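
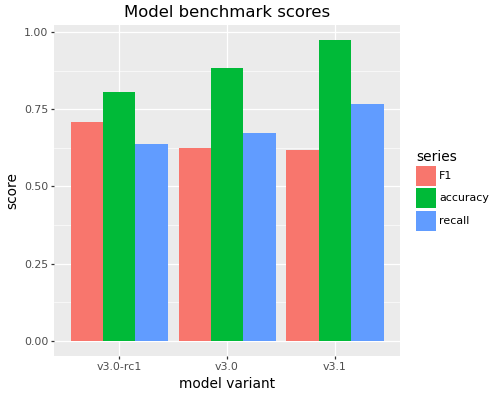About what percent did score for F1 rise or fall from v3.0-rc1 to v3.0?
v3.0-rc1 ≈ 0.7, v3.0 ≈ 0.6; (0.6 − 0.7) / 0.7 ≈ -14.3%.

≈ -14.3%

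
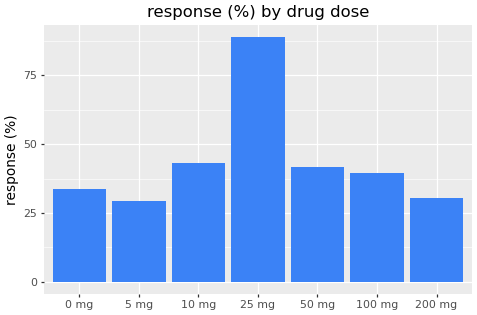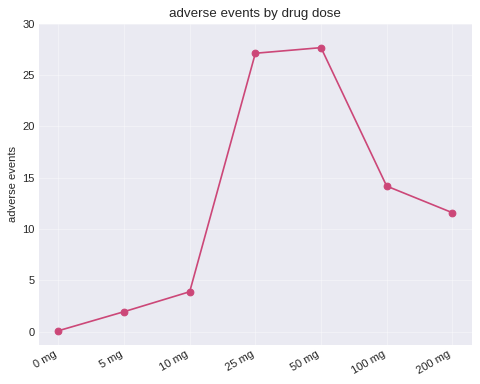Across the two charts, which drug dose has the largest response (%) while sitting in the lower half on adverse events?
10 mg

Chart 2 median adverse events ≈ 10; below-median drug doses: 0 mg, 5 mg, 10 mg. Among those, 10 mg has the highest response (%) (≈ 40).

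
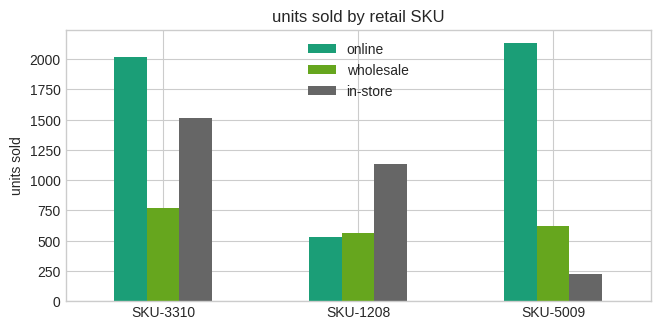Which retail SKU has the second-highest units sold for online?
SKU-3310

Top 3 for online: SKU-5009 ≈ 2200, SKU-3310 ≈ 2000, SKU-1208 ≈ 600.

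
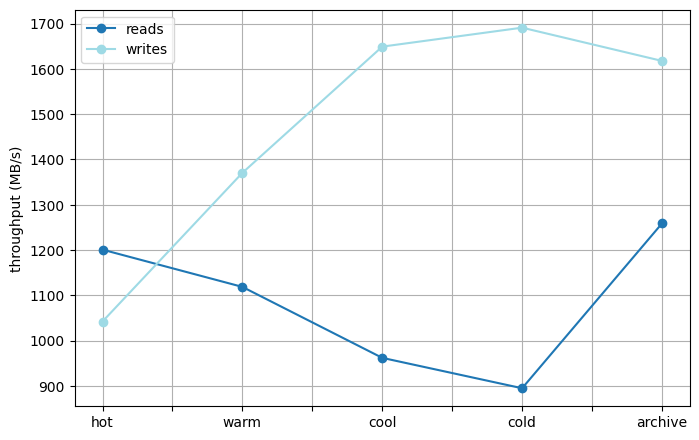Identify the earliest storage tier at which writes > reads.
hot: writes ≈ 1000 vs reads ≈ 1200 (not yet); warm: writes ≈ 1400 vs reads ≈ 1100 (first crossover).

warm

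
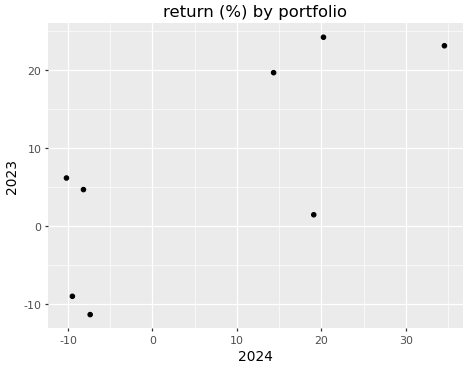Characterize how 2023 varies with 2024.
Points are positively correlated; strong (|r| ≈ 0.8).

positive, strong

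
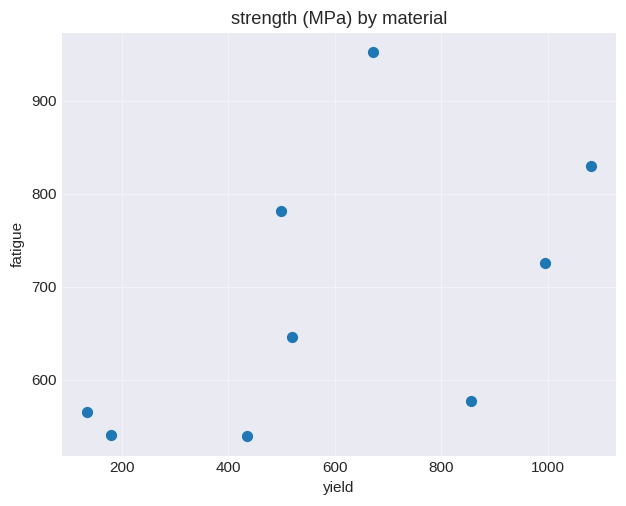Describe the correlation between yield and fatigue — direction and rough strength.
positive, moderate

Points are positively correlated; moderate (|r| ≈ 0.5).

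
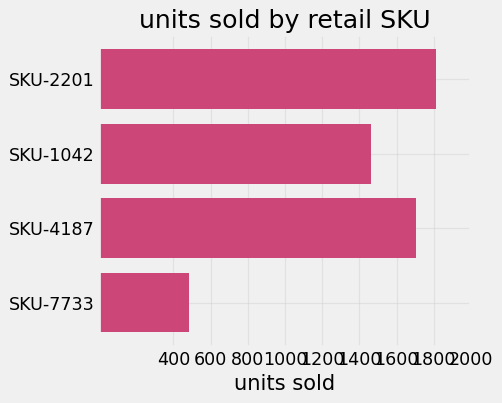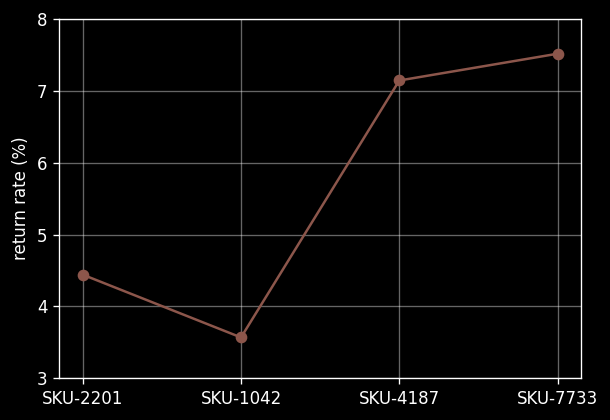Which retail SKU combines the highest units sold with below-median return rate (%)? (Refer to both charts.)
SKU-2201

Chart 2 median return rate (%) ≈ 6; below-median retail SKUs: SKU-2201, SKU-1042. Among those, SKU-2201 has the highest units sold (≈ 1800).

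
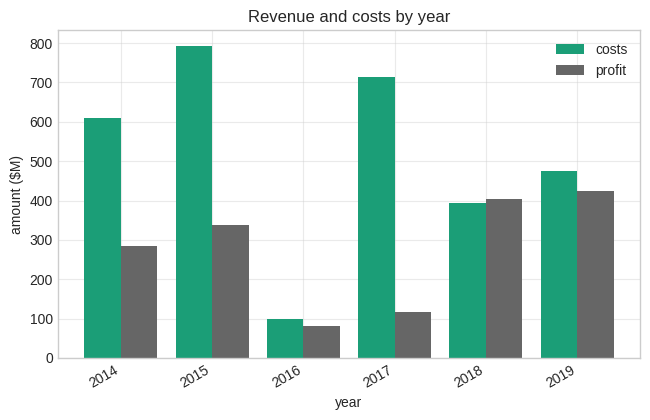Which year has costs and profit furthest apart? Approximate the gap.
2017: costs ≈ 700, profit ≈ 100 → gap ≈ 600. Next-largest (2015) is only ≈ 500.

2017, ≈ 600 $M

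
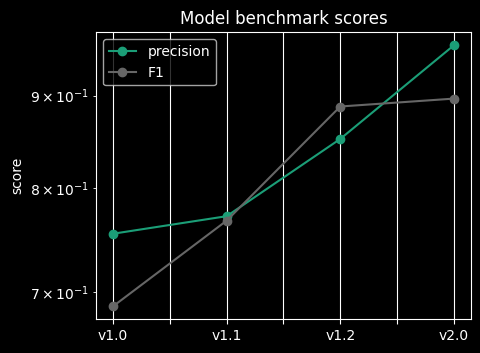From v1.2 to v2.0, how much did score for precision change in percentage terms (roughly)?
v1.2 ≈ 0.85, v2.0 ≈ 0.95; (0.95 − 0.85) / 0.85 ≈ +11.8%.

≈ +11.8%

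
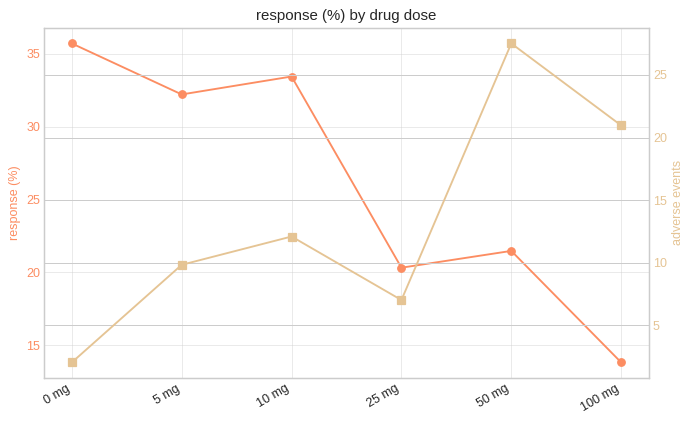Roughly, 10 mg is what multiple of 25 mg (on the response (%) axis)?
≈ 1.7×

10 mg ≈ 34, 25 mg ≈ 20; 34/20 ≈ 1.7.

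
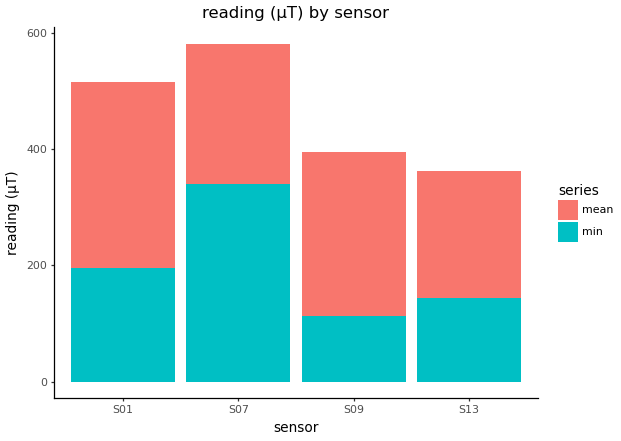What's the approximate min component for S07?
min top ≈ 350, bottom ≈ 0; segment ≈ 350.

≈ 350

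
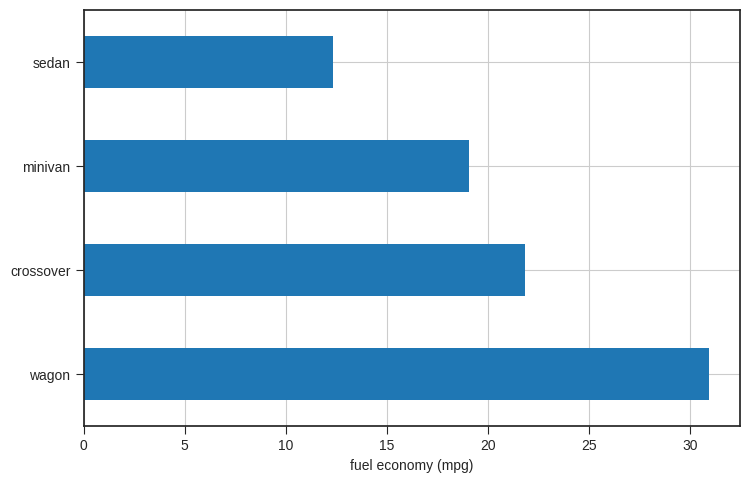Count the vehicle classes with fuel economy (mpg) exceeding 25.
1

Above 25: wagon.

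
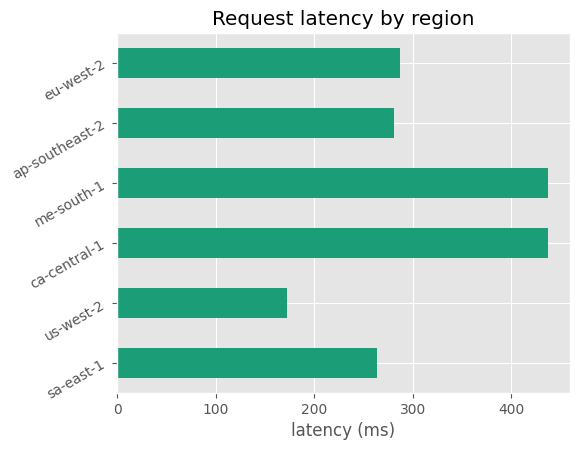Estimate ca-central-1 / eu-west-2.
ca-central-1 ≈ 450, eu-west-2 ≈ 300; 450/300 ≈ 1.5.

≈ 1.5×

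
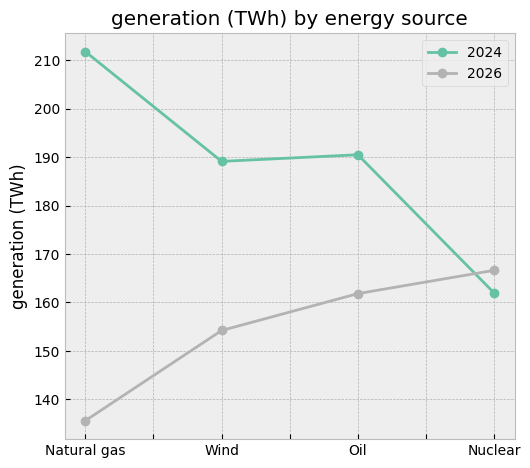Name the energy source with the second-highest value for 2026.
Top 3 for 2026: Nuclear ≈ 170, Oil ≈ 160, Wind ≈ 150.

Oil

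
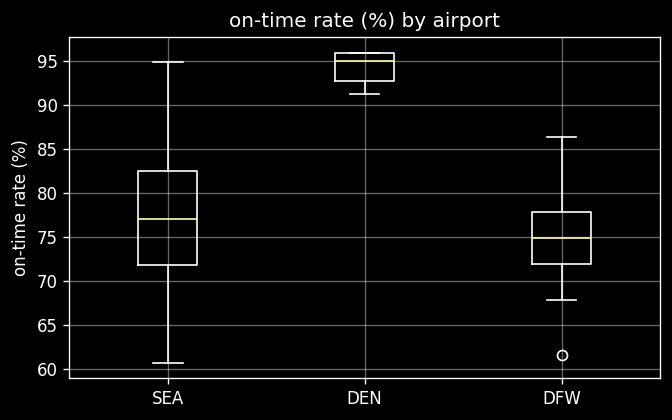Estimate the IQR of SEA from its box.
≈ 10

Q3 ≈ 82, Q1 ≈ 72; IQR ≈ 10.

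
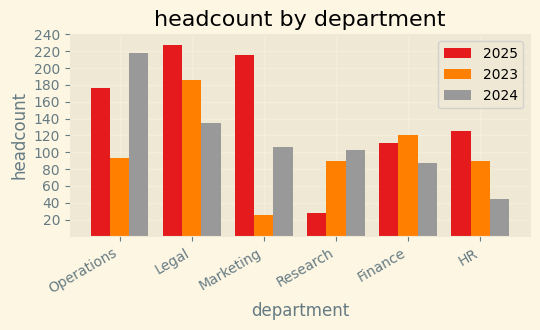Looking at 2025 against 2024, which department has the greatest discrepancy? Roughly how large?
Marketing: 2025 ≈ 220, 2024 ≈ 100 → gap ≈ 120. Next-largest (Legal) is only ≈ 80.

Marketing, ≈ 120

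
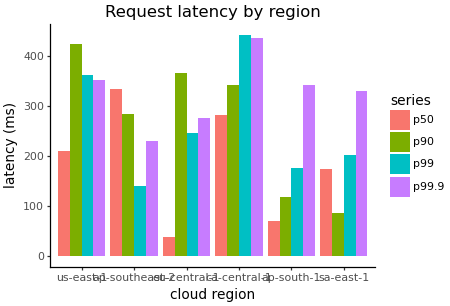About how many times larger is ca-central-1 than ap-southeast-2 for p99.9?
ca-central-1 ≈ 450, ap-southeast-2 ≈ 250; 450/250 ≈ 1.8.

≈ 1.8×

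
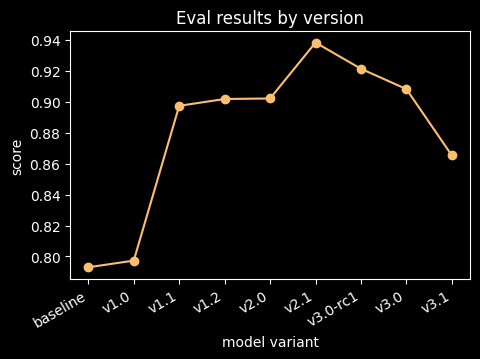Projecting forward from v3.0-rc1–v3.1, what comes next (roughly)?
Last three: 0.92, 0.90, 0.86 → slope ≈ -0.03/step → next ≈ 0.83.

≈ 0.83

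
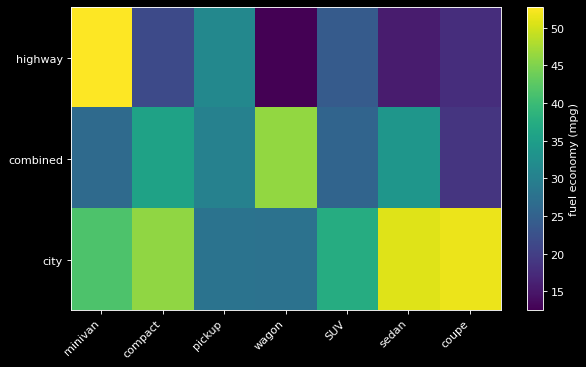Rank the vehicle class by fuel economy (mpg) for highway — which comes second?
pickup

Top 3 for highway: minivan ≈ 55, pickup ≈ 30, SUV ≈ 25.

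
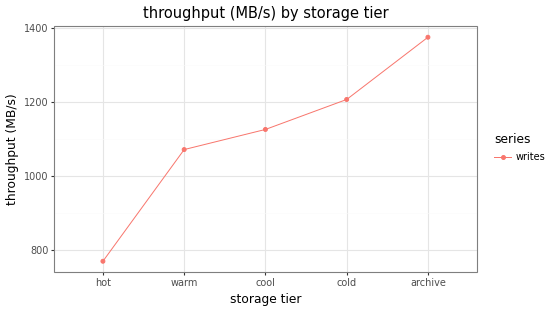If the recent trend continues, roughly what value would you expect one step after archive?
≈ 1550

Last three: 1100, 1200, 1400 → slope ≈ 150/step → next ≈ 1550.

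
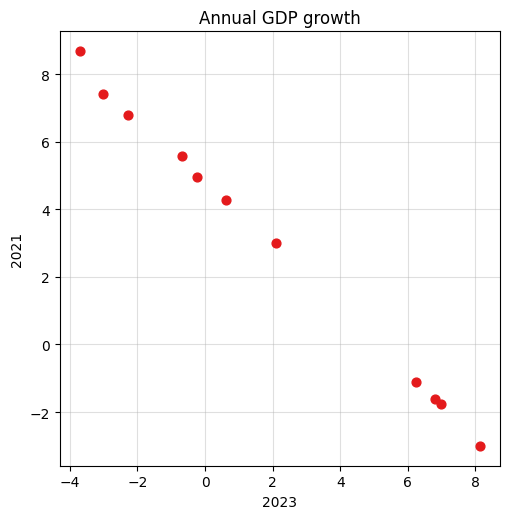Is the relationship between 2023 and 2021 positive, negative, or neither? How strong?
negative, strong

Points are negatively correlated; strong (|r| ≈ 1.0).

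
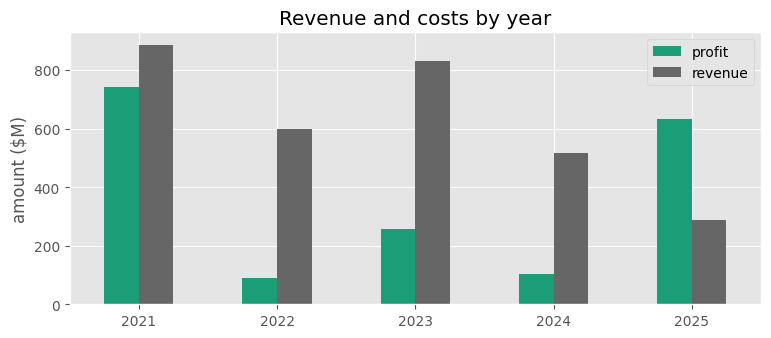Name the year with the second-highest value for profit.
Top 3 for profit: 2021 ≈ 700, 2025 ≈ 600, 2023 ≈ 300.

2025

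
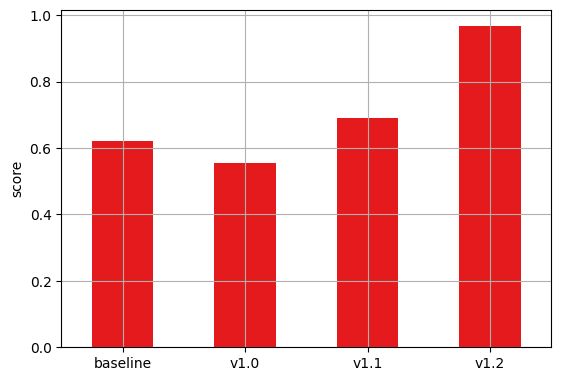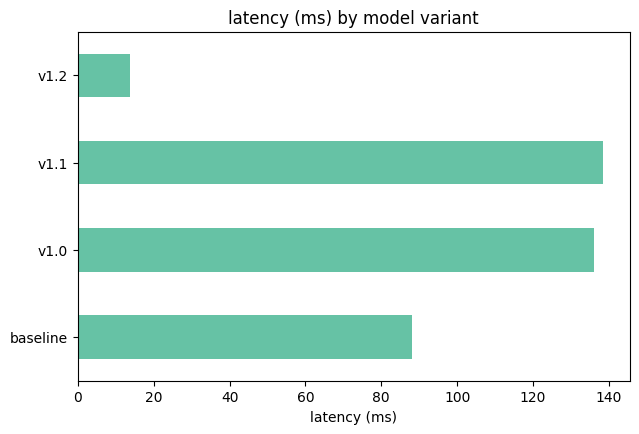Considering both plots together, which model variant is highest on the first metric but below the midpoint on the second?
v1.2

Chart 2 median latency (ms) ≈ 120; below-median model variants: baseline, v1.2. Among those, v1.2 has the highest score (≈ 1).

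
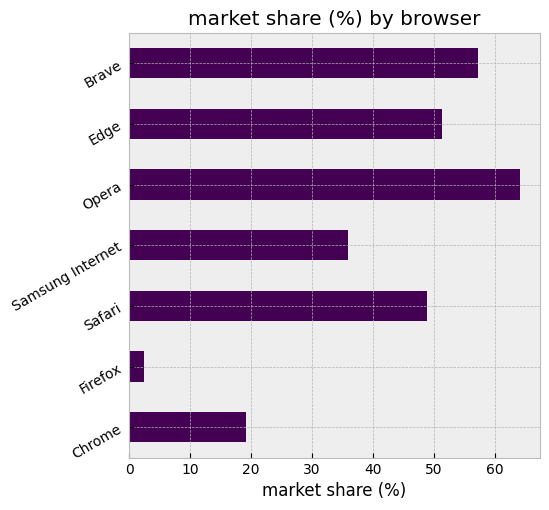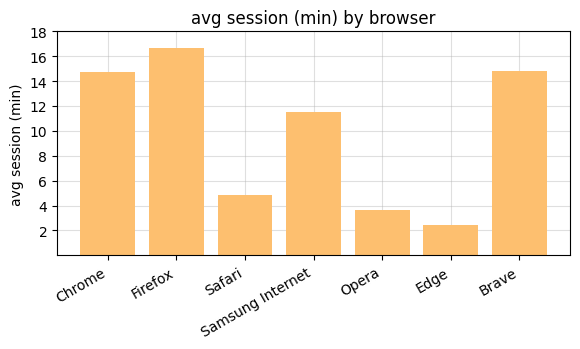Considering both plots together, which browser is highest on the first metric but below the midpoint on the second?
Opera

Chart 2 median avg session (min) ≈ 12; below-median browsers: Safari, Opera, Edge. Among those, Opera has the highest market share (%) (≈ 60).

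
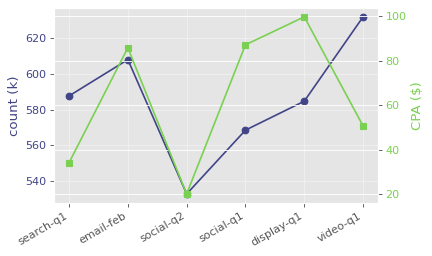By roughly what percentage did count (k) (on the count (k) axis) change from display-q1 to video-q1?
≈ +8.6%

display-q1 ≈ 580, video-q1 ≈ 630; (630 − 580) / 580 ≈ +8.6%.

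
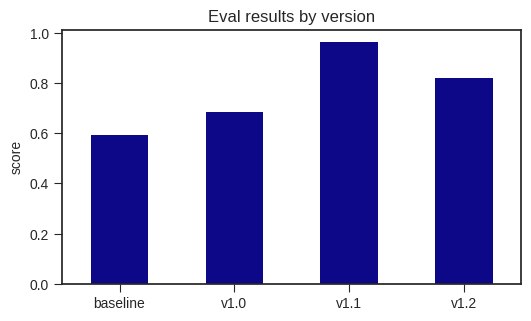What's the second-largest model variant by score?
Top 3: v1.1 ≈ 1.0, v1.2 ≈ 0.8, v1.0 ≈ 0.7.

v1.2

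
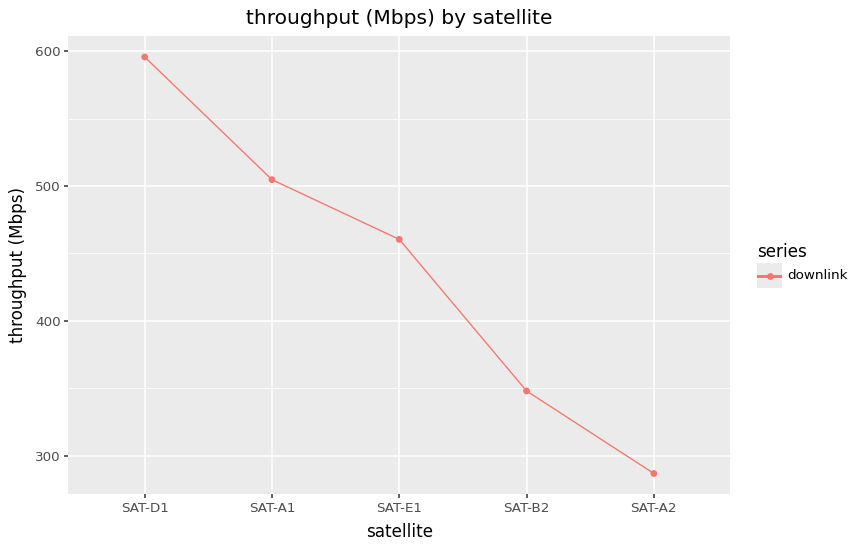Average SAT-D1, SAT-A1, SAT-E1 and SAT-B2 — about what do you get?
≈ 475

(600 + 500 + 450 + 350) / 4 ≈ 475.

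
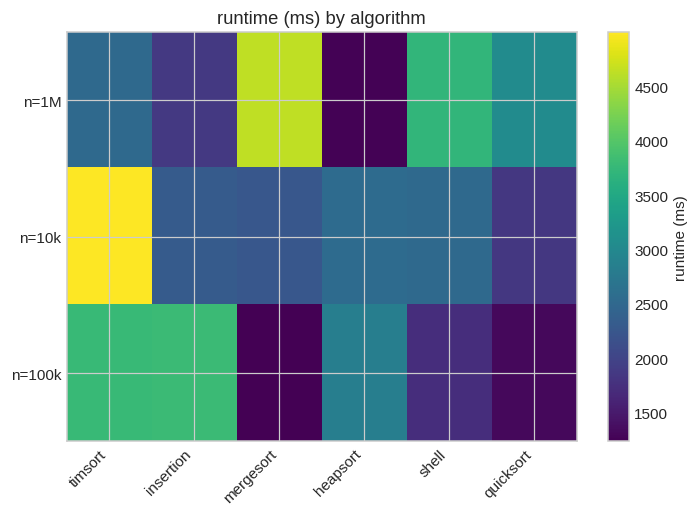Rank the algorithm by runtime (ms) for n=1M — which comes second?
Top 3 for n=1M: mergesort ≈ 4500, shell ≈ 3500, quicksort ≈ 3000.

shell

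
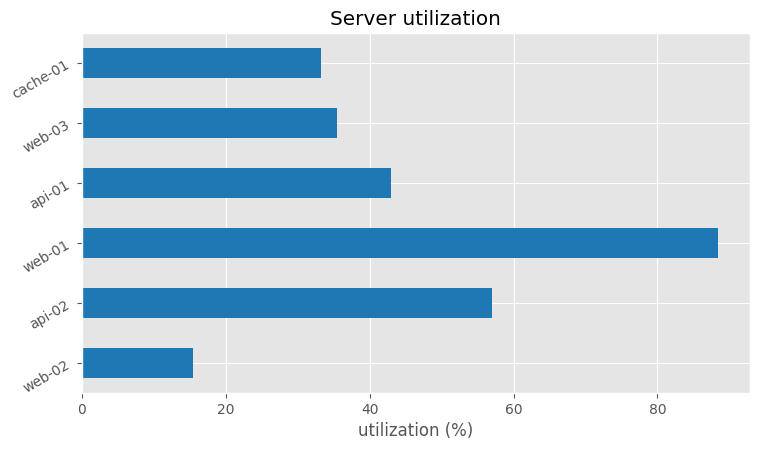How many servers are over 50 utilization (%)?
2

Above 50: api-02, web-01.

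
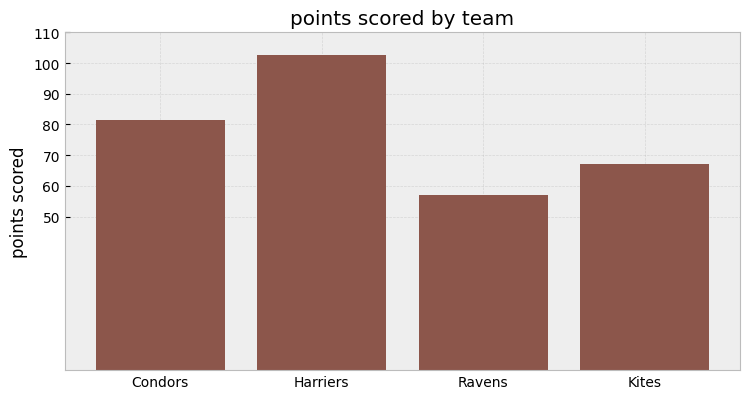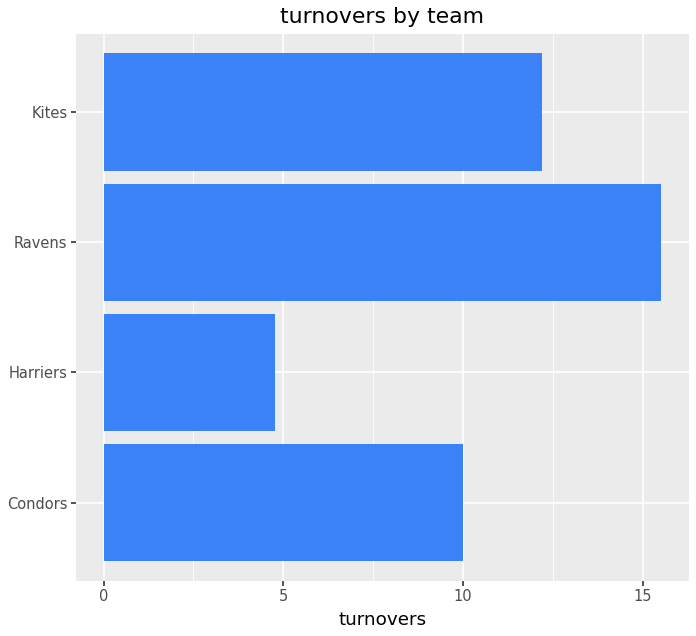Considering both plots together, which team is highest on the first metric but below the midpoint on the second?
Harriers

Chart 2 median turnovers ≈ 12; below-median teams: Condors, Harriers. Among those, Harriers has the highest points scored (≈ 100).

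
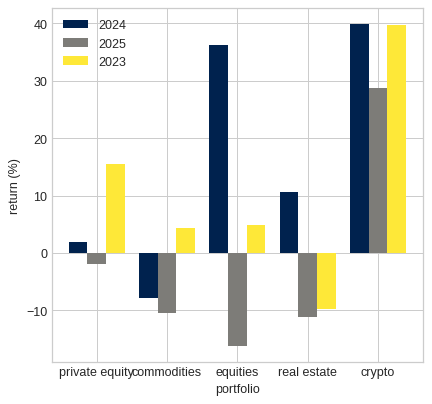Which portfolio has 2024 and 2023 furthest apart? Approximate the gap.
equities: 2024 ≈ 35, 2023 ≈ 5 → gap ≈ 30. Next-largest (real estate) is only ≈ 20.

equities, ≈ 30 %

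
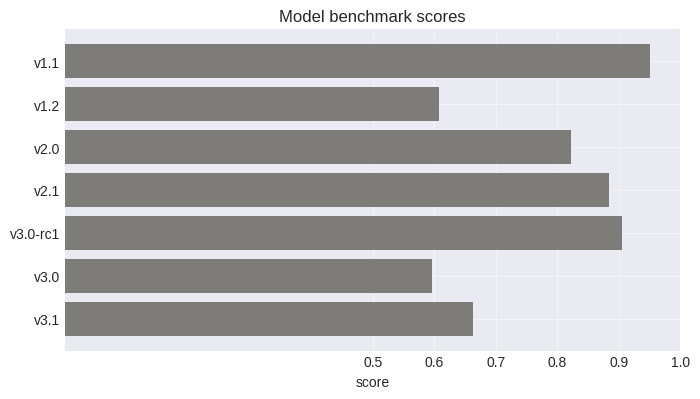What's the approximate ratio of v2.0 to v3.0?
≈ 1.33×

v2.0 ≈ 0.8, v3.0 ≈ 0.6; 0.8/0.6 ≈ 1.33.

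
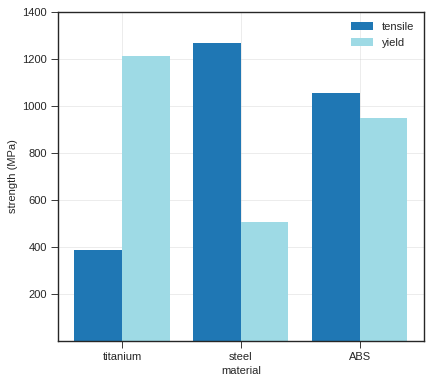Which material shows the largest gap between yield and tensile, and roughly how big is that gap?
titanium, ≈ 800 MPa

titanium: yield ≈ 1200, tensile ≈ 400 → gap ≈ 800. Next-largest (steel) is only ≈ 600.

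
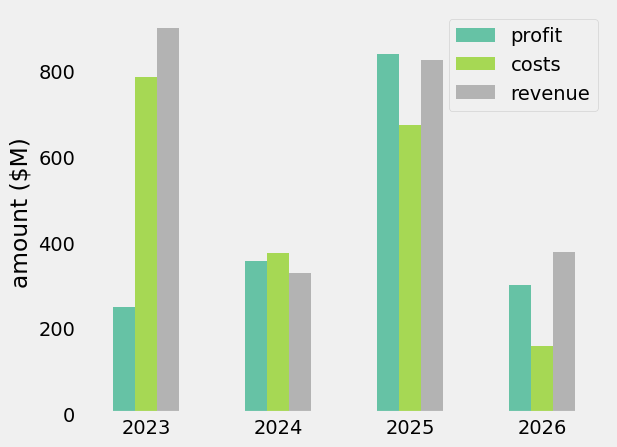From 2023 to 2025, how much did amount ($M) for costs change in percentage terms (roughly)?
≈ -12.5%

2023 ≈ 800, 2025 ≈ 700; (700 − 800) / 800 ≈ -12.5%.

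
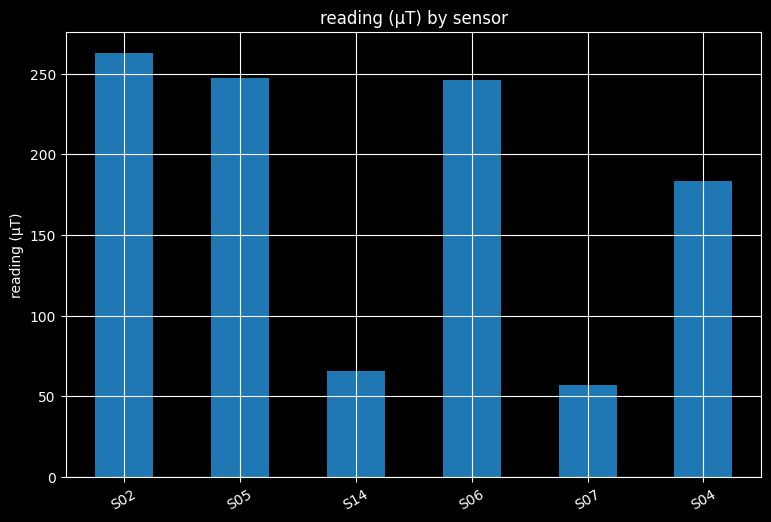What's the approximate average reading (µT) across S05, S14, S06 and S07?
≈ 156

(250 + 75 + 250 + 50) / 4 ≈ 156.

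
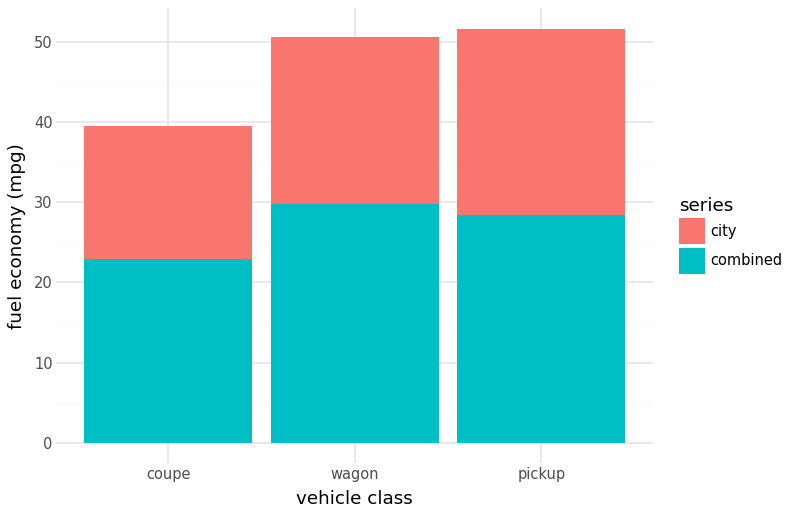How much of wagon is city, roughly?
city top ≈ 50, bottom ≈ 30; segment ≈ 20.

≈ 20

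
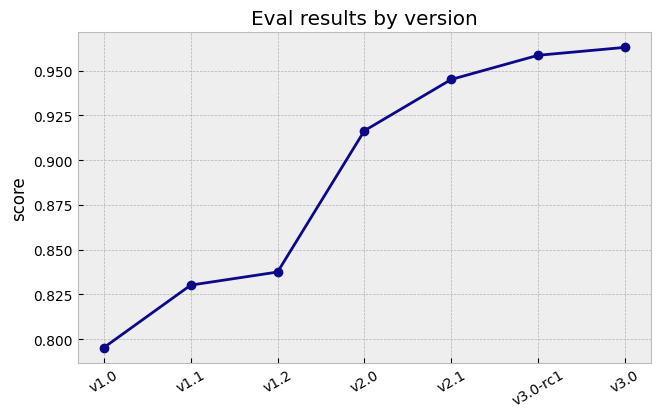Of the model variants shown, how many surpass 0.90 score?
Above 0.90: v2.0, v2.1, v3.0-rc1, v3.0.

4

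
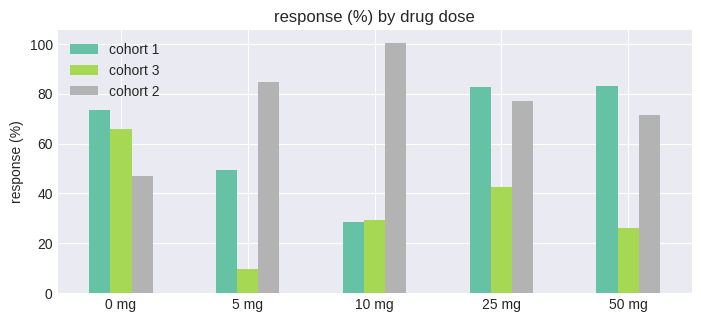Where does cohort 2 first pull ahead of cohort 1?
5 mg

0 mg: cohort 2 ≈ 50 vs cohort 1 ≈ 70 (not yet); 5 mg: cohort 2 ≈ 80 vs cohort 1 ≈ 50 (first crossover).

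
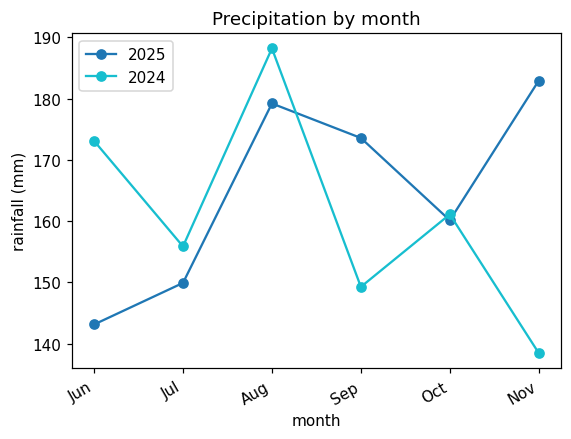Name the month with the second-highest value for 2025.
Top 3 for 2025: Nov ≈ 185, Aug ≈ 180, Sep ≈ 175.

Aug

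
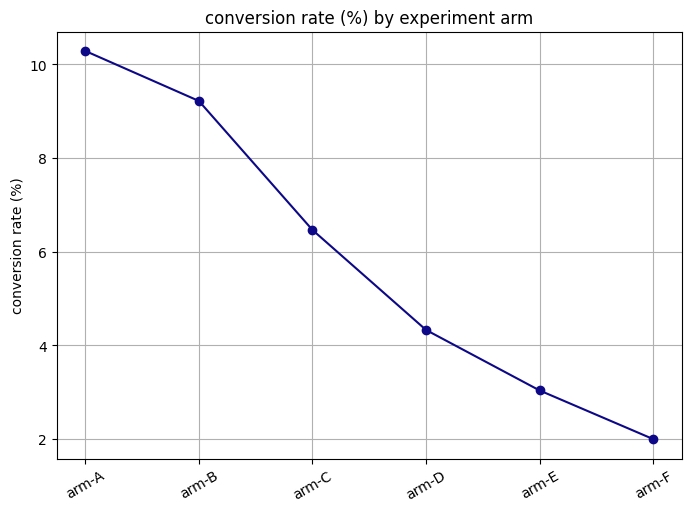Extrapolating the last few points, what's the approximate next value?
≈ 1

Last three: 4, 3, 2 → slope ≈ -1/step → next ≈ 1.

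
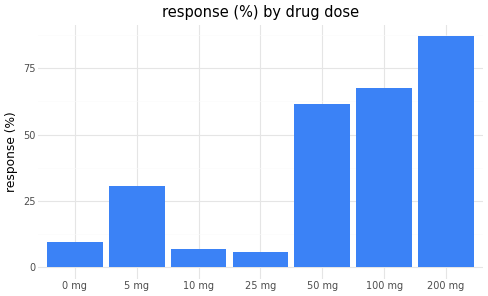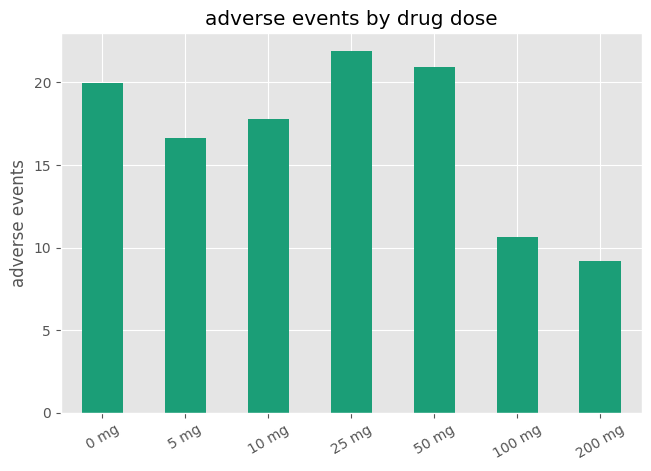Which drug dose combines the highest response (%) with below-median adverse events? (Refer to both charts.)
200 mg

Chart 2 median adverse events ≈ 20; below-median drug doses: 5 mg, 100 mg, 200 mg. Among those, 200 mg has the highest response (%) (≈ 90).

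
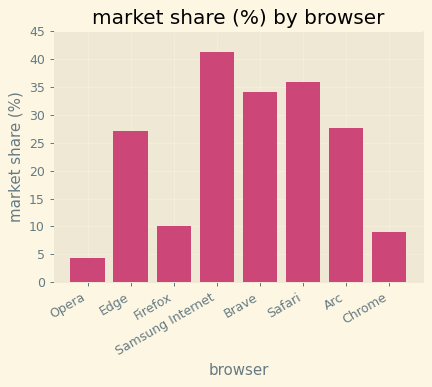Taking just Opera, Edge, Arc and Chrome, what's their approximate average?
≈ 18

(5 + 25 + 30 + 10) / 4 ≈ 18.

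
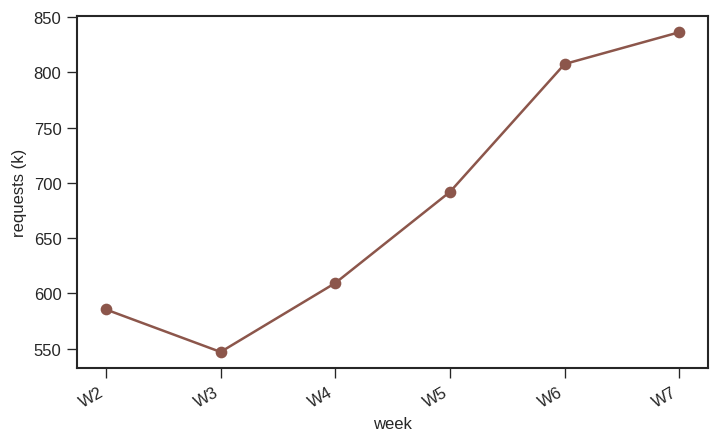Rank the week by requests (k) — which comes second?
Top 3: W7 ≈ 825, W6 ≈ 800, W5 ≈ 700.

W6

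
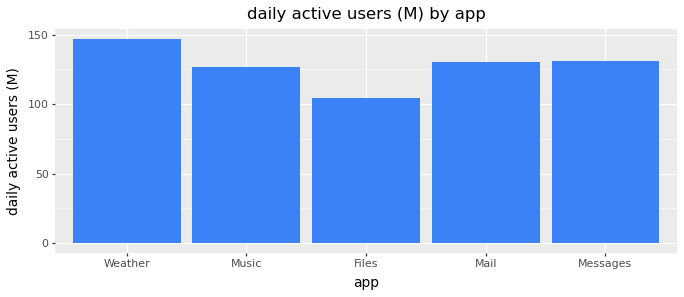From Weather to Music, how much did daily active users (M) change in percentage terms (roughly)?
Weather ≈ 140, Music ≈ 120; (120 − 140) / 140 ≈ -14.3%.

≈ -14.3%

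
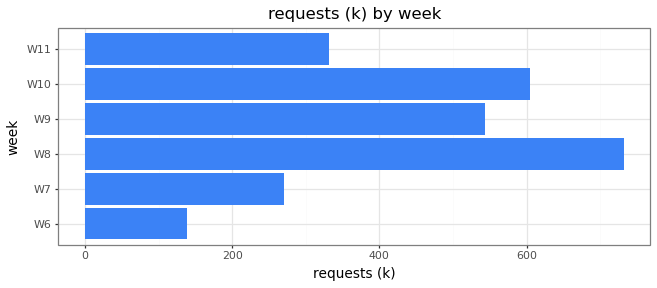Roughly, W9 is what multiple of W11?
W9 ≈ 500, W11 ≈ 300; 500/300 ≈ 1.67.

≈ 1.67×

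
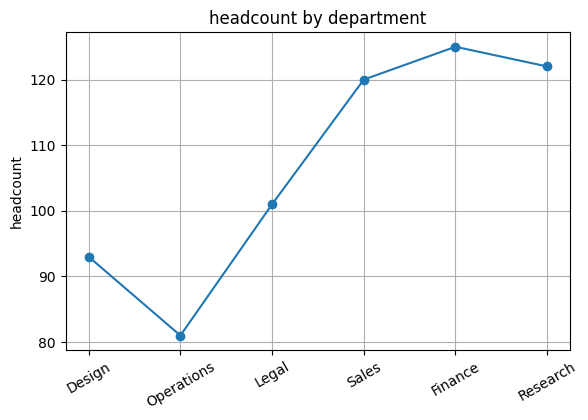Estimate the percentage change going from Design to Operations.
Design ≈ 95, Operations ≈ 80; (80 − 95) / 95 ≈ -15.8%.

≈ -15.8%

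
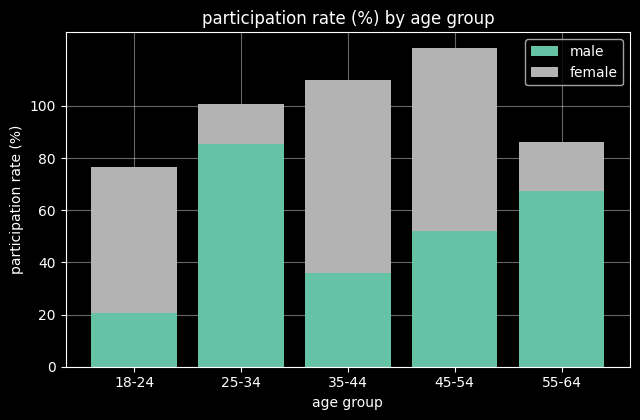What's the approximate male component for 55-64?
male top ≈ 60, bottom ≈ 0; segment ≈ 60.

≈ 60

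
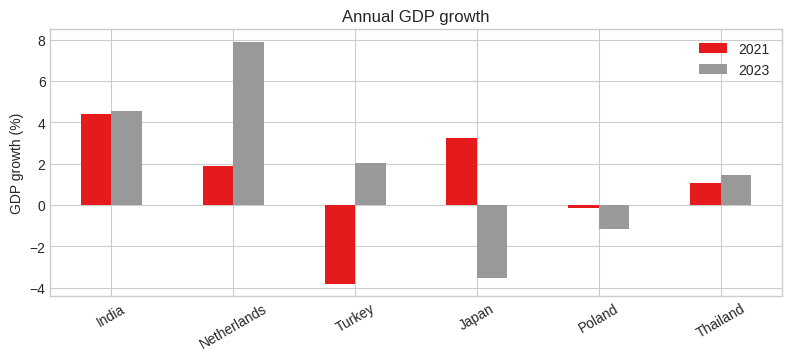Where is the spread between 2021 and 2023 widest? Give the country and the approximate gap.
Japan: 2021 ≈ 3, 2023 ≈ -4 → gap ≈ 7. Next-largest (Netherlands) is only ≈ 6.

Japan, ≈ 7 %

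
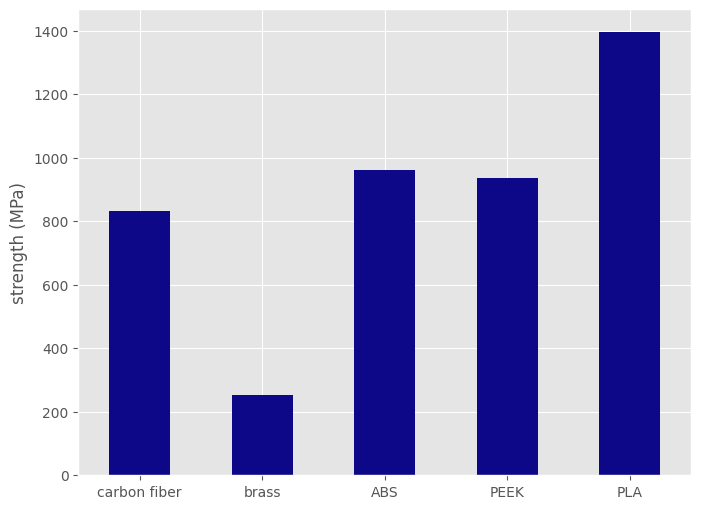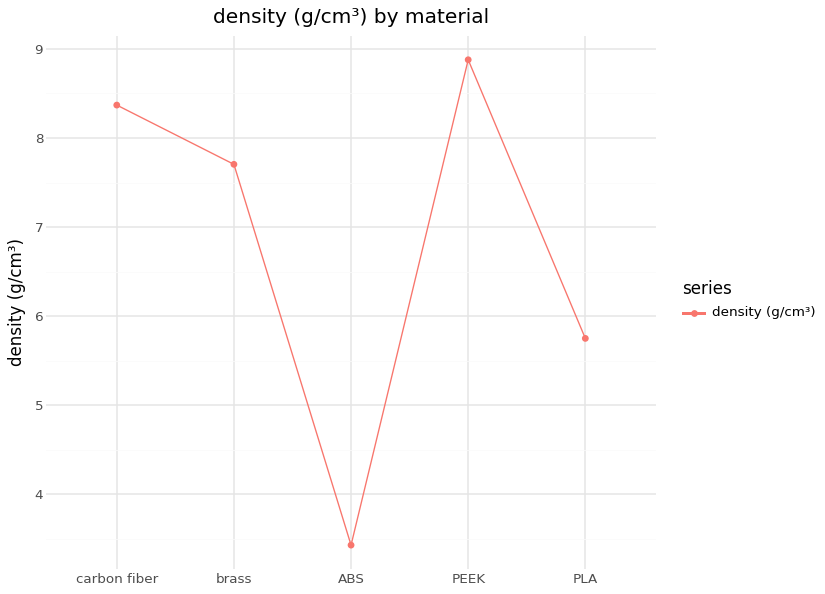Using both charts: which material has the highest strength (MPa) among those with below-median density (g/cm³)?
Chart 2 median density (g/cm³) ≈ 8; below-median materials: ABS, PLA. Among those, PLA has the highest strength (MPa) (≈ 1400).

PLA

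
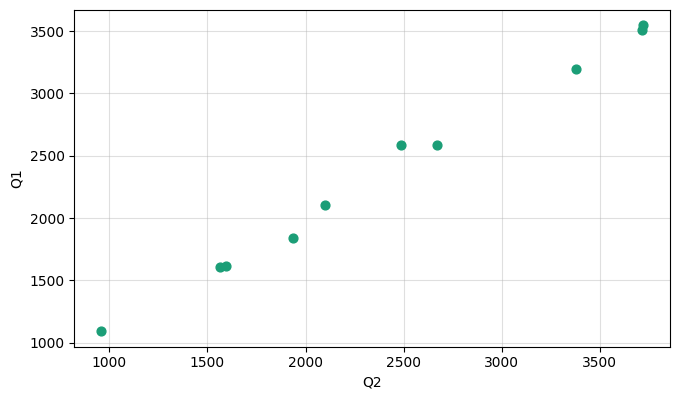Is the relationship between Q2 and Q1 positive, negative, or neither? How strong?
positive, strong

Points are positively correlated; strong (|r| ≈ 1.0).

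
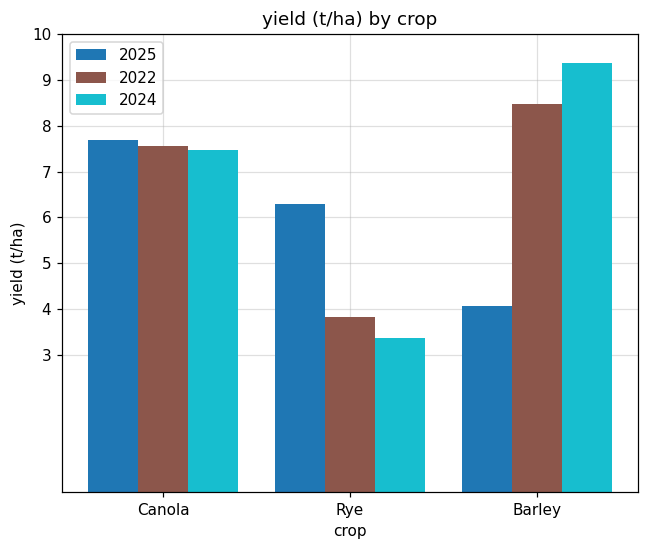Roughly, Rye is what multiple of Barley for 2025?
≈ 1.5×

Rye ≈ 6, Barley ≈ 4; 6/4 ≈ 1.5.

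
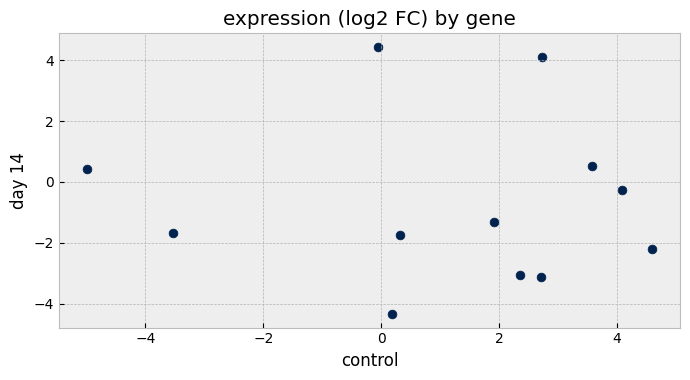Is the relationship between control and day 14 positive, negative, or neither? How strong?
Points are roughly uncorrelated; weak (|r| ≈ 0.1).

no clear correlation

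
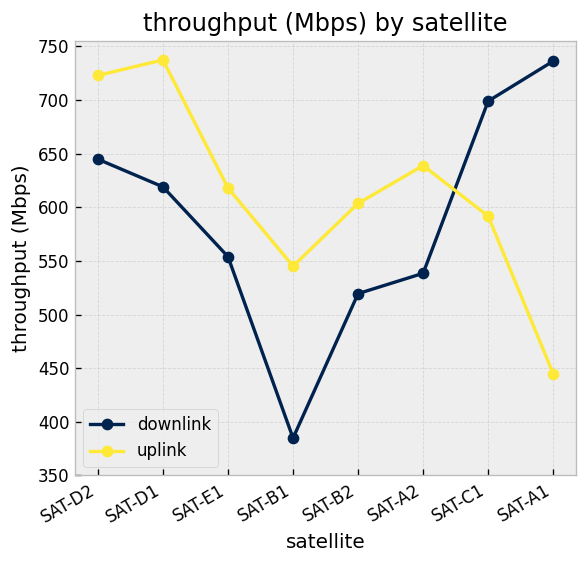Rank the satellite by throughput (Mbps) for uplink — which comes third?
Top 4 for uplink: SAT-D1 ≈ 750, SAT-D2 ≈ 700, SAT-A2 ≈ 650, SAT-E1 ≈ 600.

SAT-A2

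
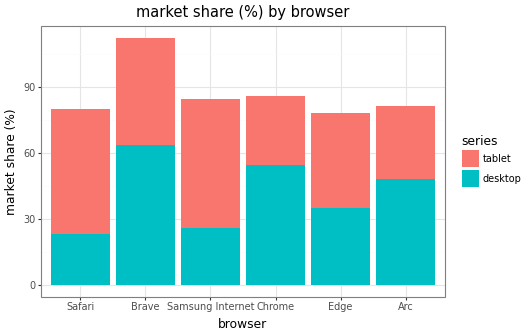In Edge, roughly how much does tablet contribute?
≈ 50

tablet top ≈ 80, bottom ≈ 30; segment ≈ 50.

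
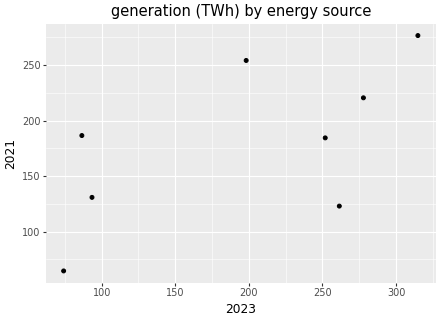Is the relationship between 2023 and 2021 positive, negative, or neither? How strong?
positive, moderate

Points are positively correlated; moderate (|r| ≈ 0.6).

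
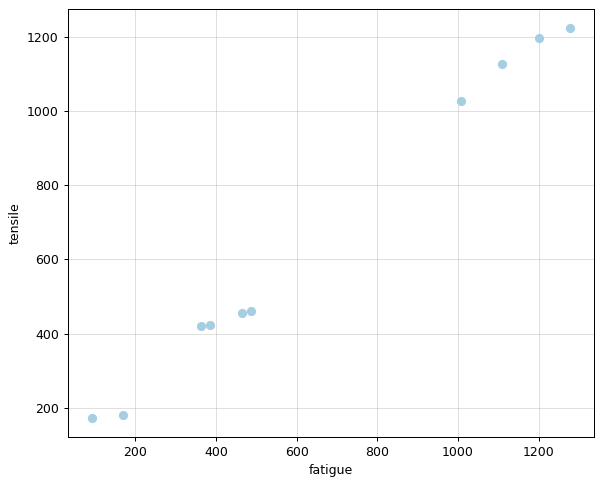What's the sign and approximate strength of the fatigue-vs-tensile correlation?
positive, strong

Points are positively correlated; strong (|r| ≈ 1.0).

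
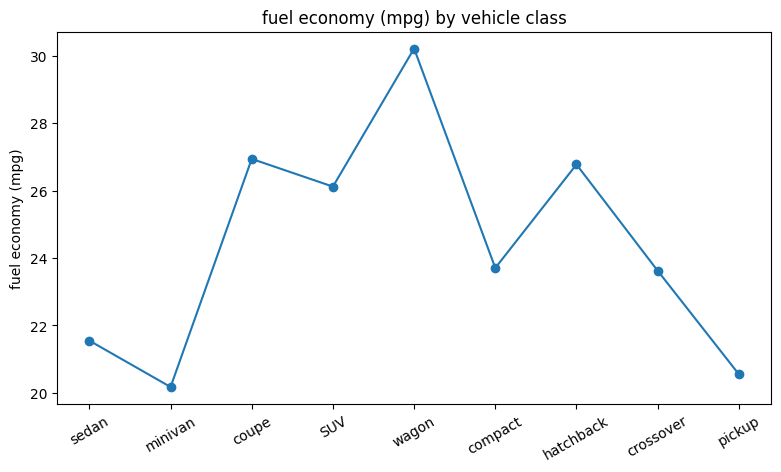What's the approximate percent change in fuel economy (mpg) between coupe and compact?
≈ -11.1%

coupe ≈ 27, compact ≈ 24; (24 − 27) / 27 ≈ -11.1%.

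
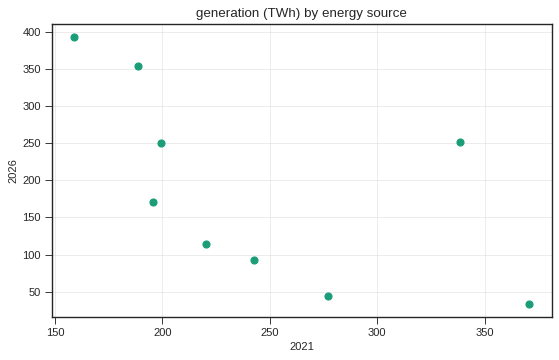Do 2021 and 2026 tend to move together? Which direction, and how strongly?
negative, moderate

Points are negatively correlated; moderate (|r| ≈ 0.6).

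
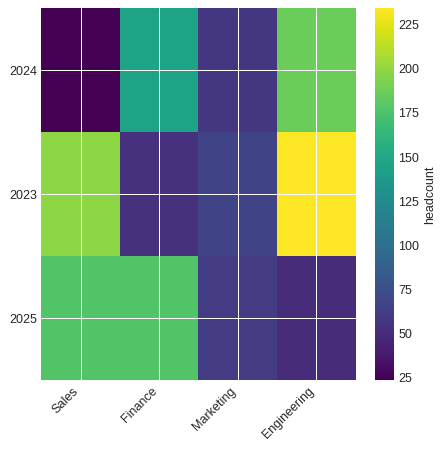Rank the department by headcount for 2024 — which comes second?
Finance

Top 3 for 2024: Engineering ≈ 180, Finance ≈ 140, Marketing ≈ 60.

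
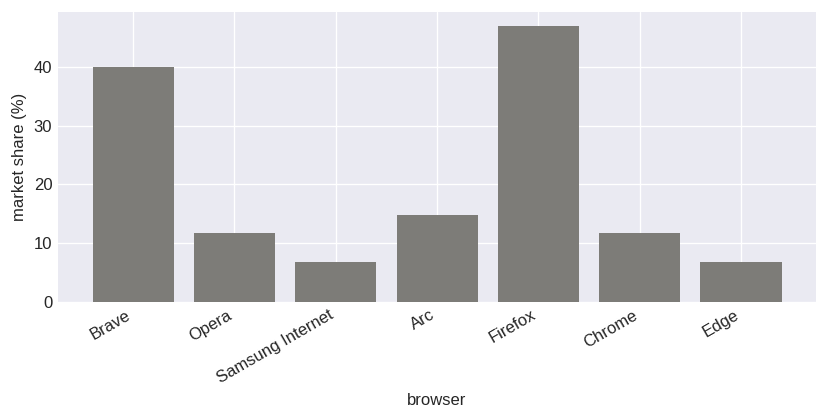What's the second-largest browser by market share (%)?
Brave

Top 3: Firefox ≈ 45, Brave ≈ 40, Arc ≈ 15.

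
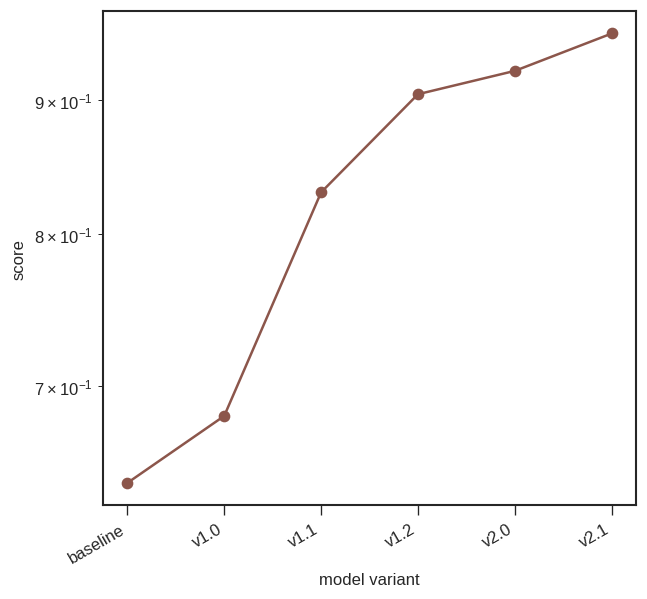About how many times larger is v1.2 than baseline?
v1.2 ≈ 0.90, baseline ≈ 0.65; 0.90/0.65 ≈ 1.38.

≈ 1.38×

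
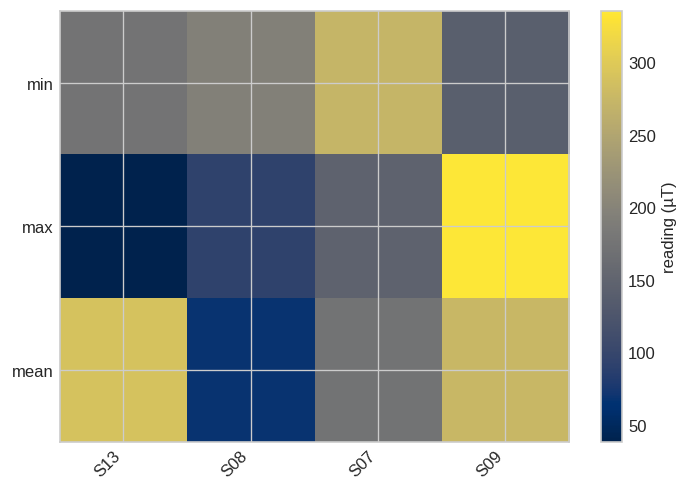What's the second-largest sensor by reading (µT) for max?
Top 3 for max: S09 ≈ 325, S07 ≈ 150, S08 ≈ 100.

S07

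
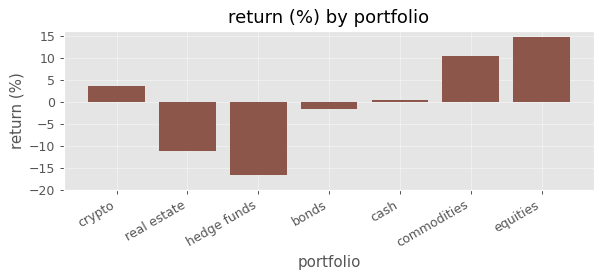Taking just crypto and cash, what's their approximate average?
≈ 2

(5 + 0) / 2 ≈ 2.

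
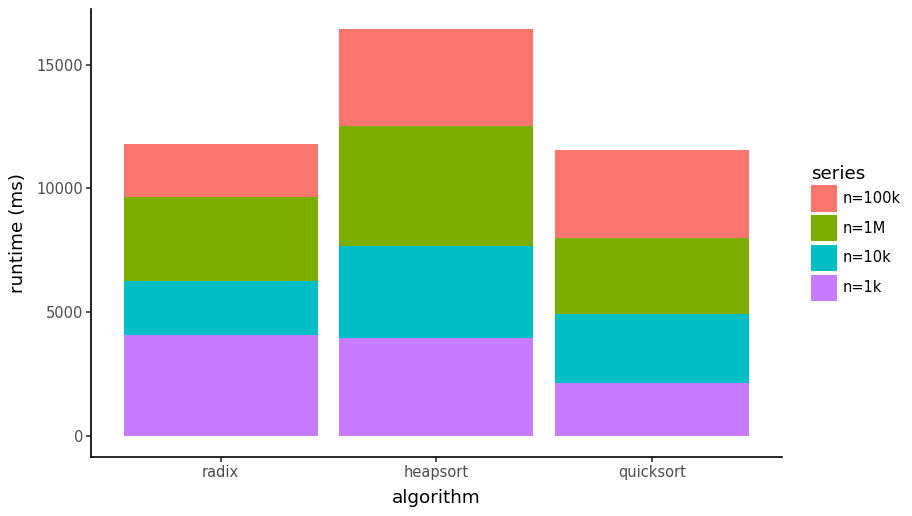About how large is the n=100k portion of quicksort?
n=100k top ≈ 12000, bottom ≈ 8000; segment ≈ 4000.

≈ 4000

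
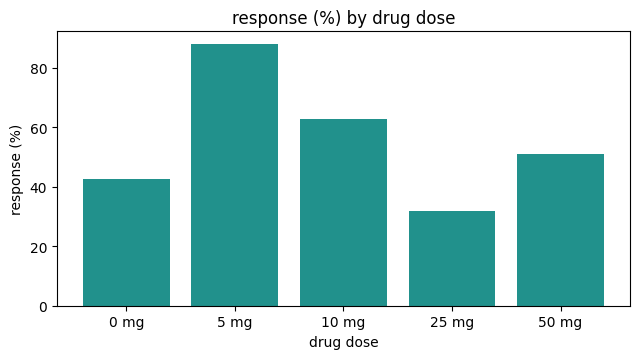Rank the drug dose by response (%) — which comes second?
10 mg

Top 3: 5 mg ≈ 90, 10 mg ≈ 60, 50 mg ≈ 50.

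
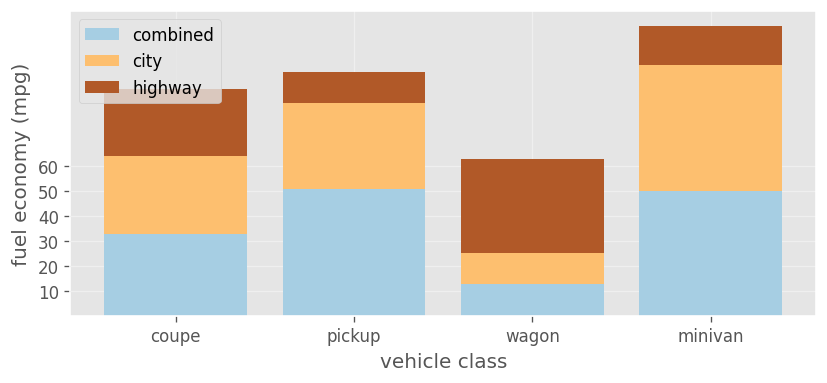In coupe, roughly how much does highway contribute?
≈ 30

highway top ≈ 90, bottom ≈ 60; segment ≈ 30.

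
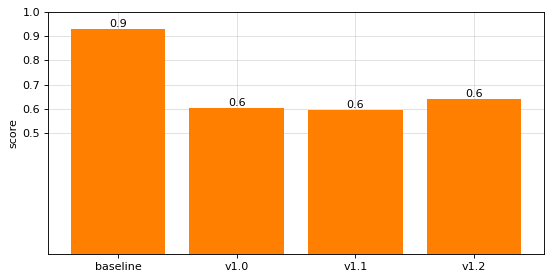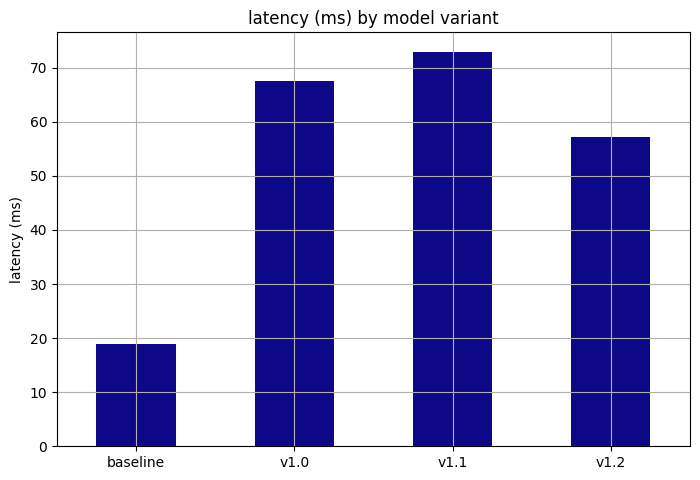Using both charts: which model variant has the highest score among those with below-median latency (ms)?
baseline

Chart 2 median latency (ms) ≈ 60; below-median model variants: baseline, v1.2. Among those, baseline has the highest score (≈ 0.9).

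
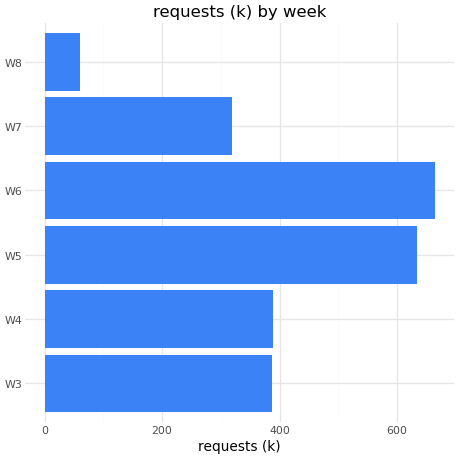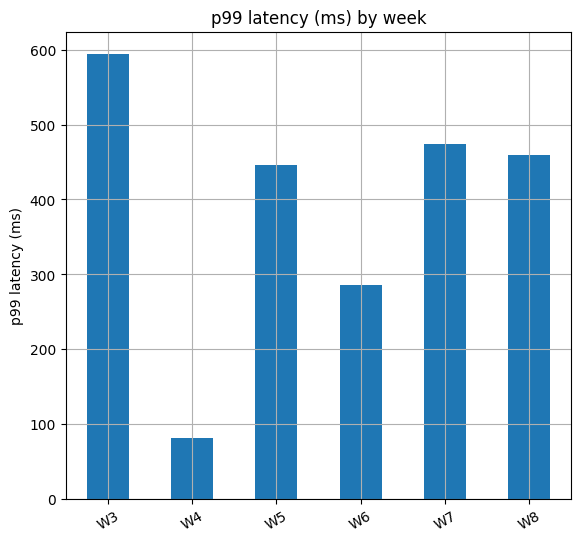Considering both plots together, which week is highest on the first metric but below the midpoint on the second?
W6

Chart 2 median p99 latency (ms) ≈ 500; below-median weeks: W4, W5, W6. Among those, W6 has the highest requests (k) (≈ 700).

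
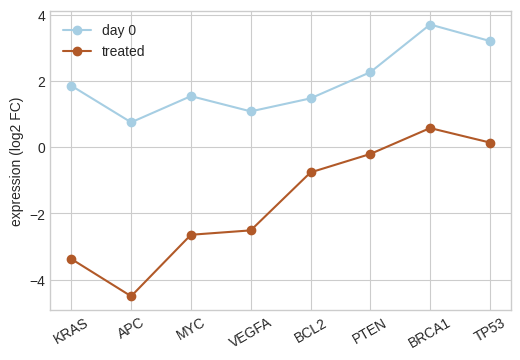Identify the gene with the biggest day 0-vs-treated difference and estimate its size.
APC, ≈ 6 log2 FC

APC: day 0 ≈ 1, treated ≈ -5 → gap ≈ 6. Next-largest (KRAS) is only ≈ 5.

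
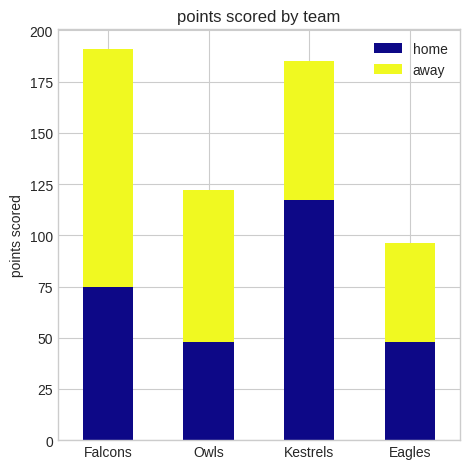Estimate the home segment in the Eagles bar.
home top ≈ 40, bottom ≈ 0; segment ≈ 40.

≈ 40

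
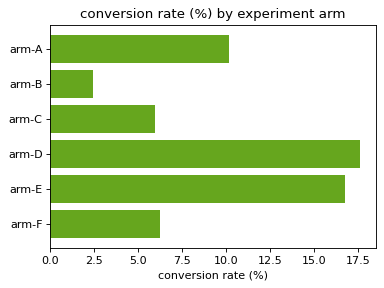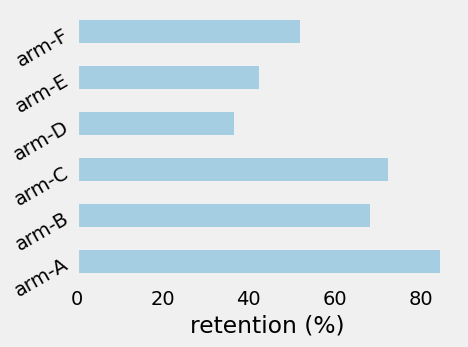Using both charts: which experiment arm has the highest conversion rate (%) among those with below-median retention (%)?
arm-D

Chart 2 median retention (%) ≈ 60; below-median experiment arms: arm-D, arm-E, arm-F. Among those, arm-D has the highest conversion rate (%) (≈ 18).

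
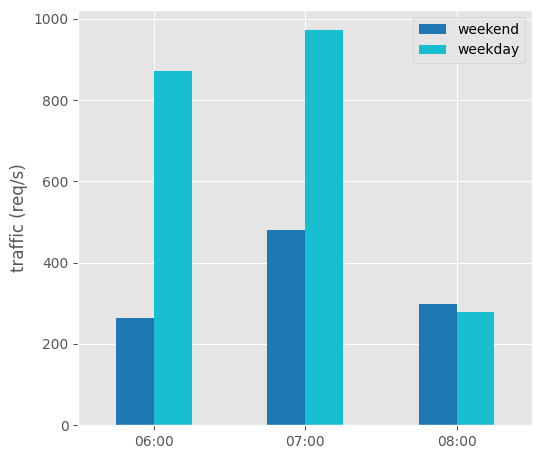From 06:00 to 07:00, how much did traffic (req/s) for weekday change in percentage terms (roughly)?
≈ +11.1%

06:00 ≈ 900, 07:00 ≈ 1000; (1000 − 900) / 900 ≈ +11.1%.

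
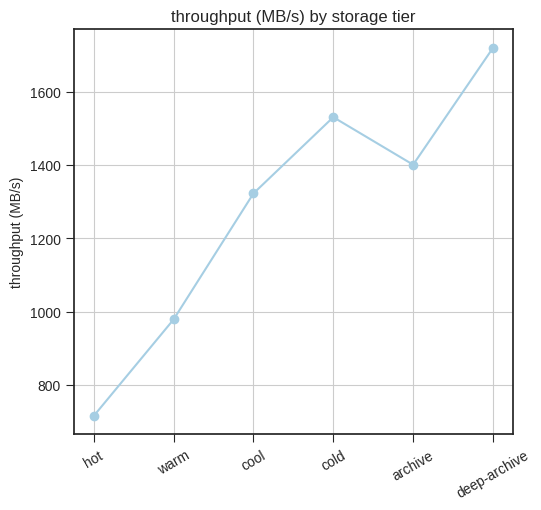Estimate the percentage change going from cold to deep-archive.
cold ≈ 1500, deep-archive ≈ 1700; (1700 − 1500) / 1500 ≈ +13.3%.

≈ +13.3%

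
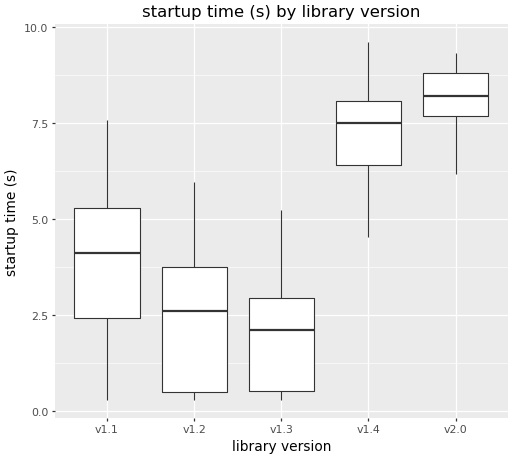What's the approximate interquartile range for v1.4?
Q3 ≈ 8, Q1 ≈ 6; IQR ≈ 2.

≈ 2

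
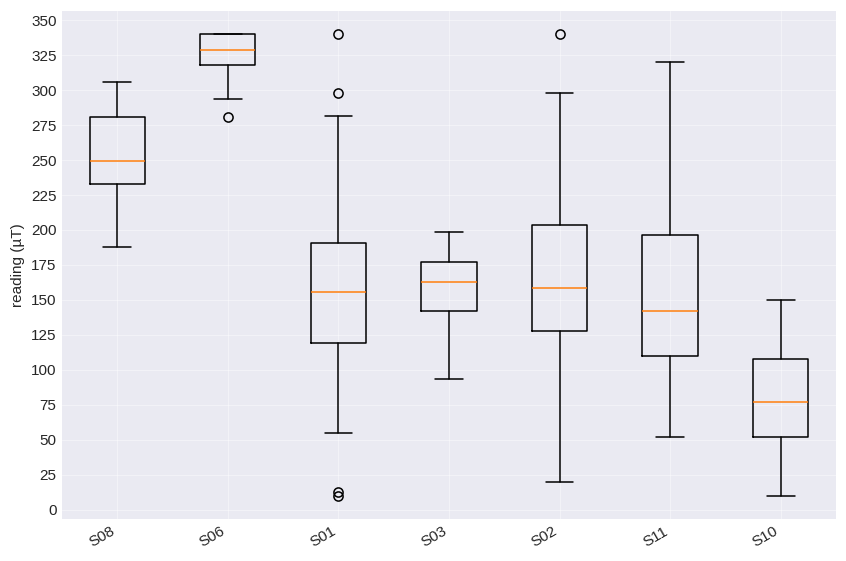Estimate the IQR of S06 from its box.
Q3 ≈ 350, Q1 ≈ 325; IQR ≈ 25.

≈ 25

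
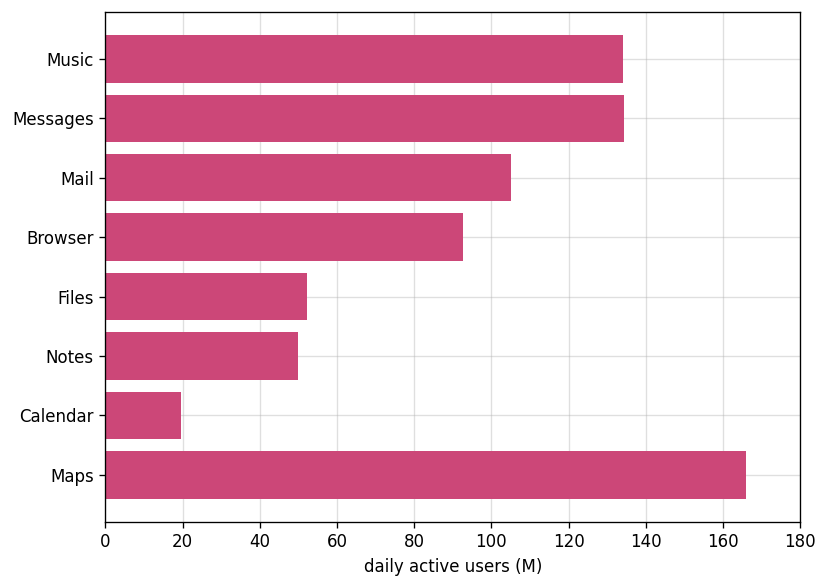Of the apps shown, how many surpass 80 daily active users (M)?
5

Above 80: Music, Messages, Mail, Browser, Maps.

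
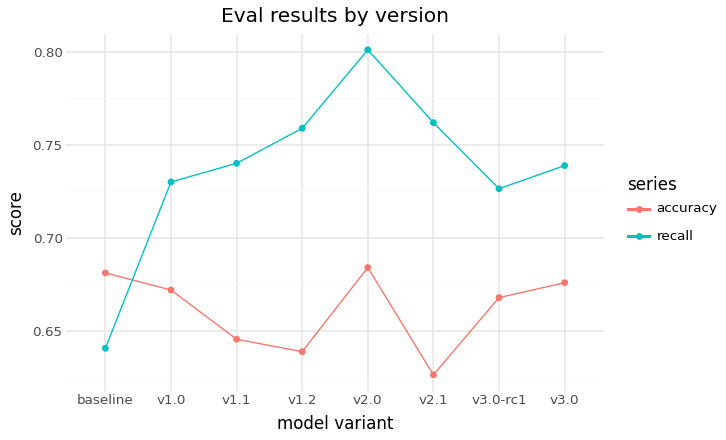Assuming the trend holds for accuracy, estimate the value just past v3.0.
≈ 0.71

Last three: 0.62, 0.66, 0.68 → slope ≈ 0.03/step → next ≈ 0.71.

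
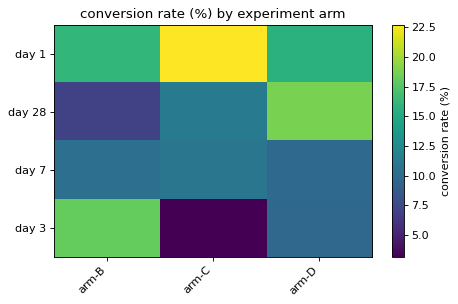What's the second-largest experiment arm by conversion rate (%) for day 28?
arm-C

Top 3 for day 28: arm-D ≈ 18, arm-C ≈ 12, arm-B ≈ 8.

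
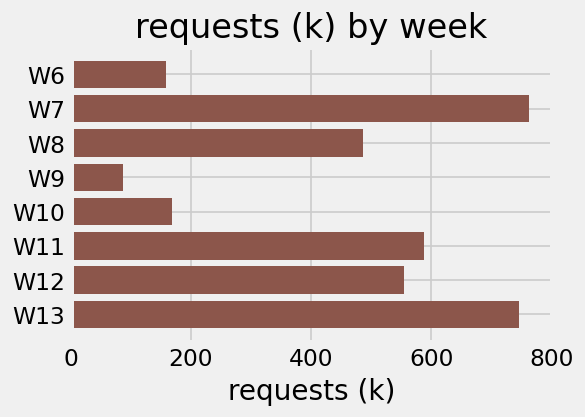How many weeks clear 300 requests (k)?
Above 300: W7, W8, W11, W12, W13.

5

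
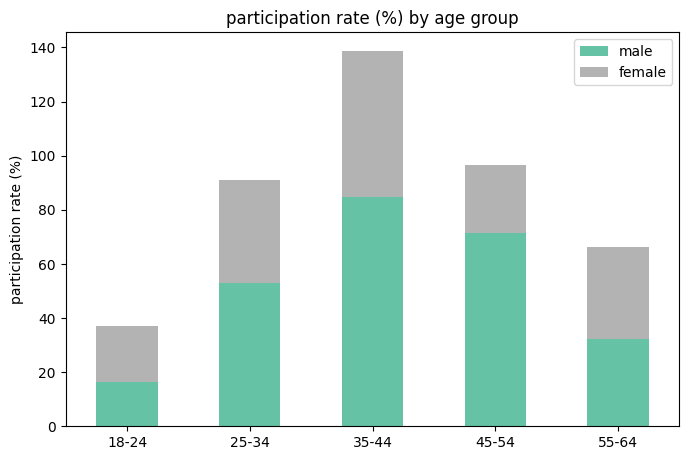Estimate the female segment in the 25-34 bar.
≈ 40

female top ≈ 100, bottom ≈ 60; segment ≈ 40.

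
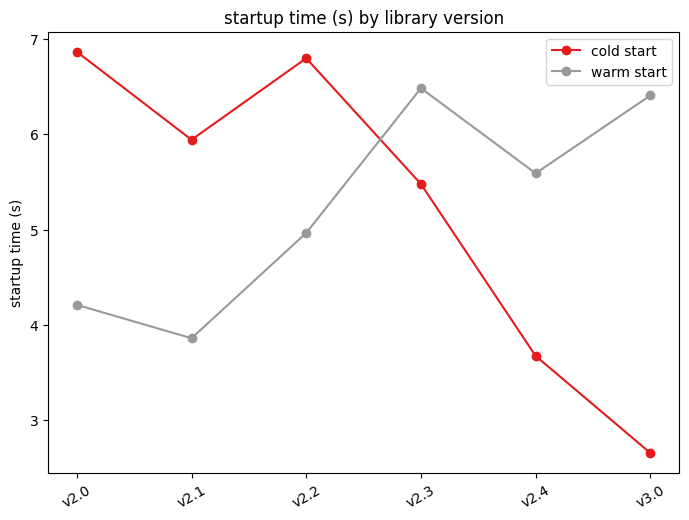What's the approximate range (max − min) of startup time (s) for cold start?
Max v2.0 ≈ 7.0, min v3.0 ≈ 2.5; range ≈ 4.5.

≈ 4.5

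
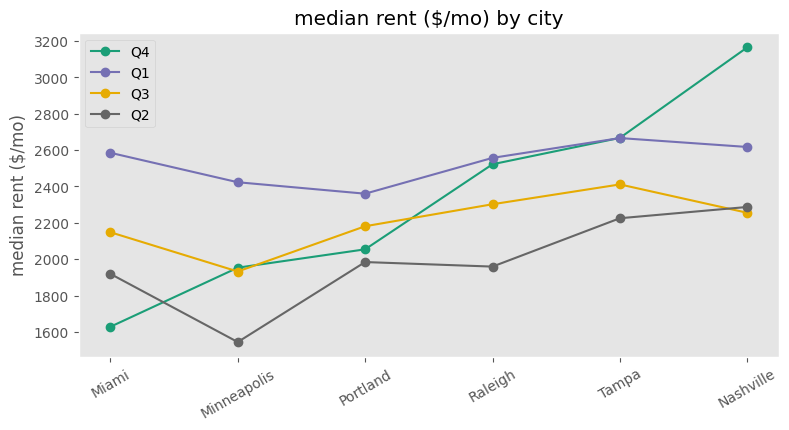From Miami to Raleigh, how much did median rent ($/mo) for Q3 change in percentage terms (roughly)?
Miami ≈ 2200, Raleigh ≈ 2400; (2400 − 2200) / 2200 ≈ +9.1%.

≈ +9.1%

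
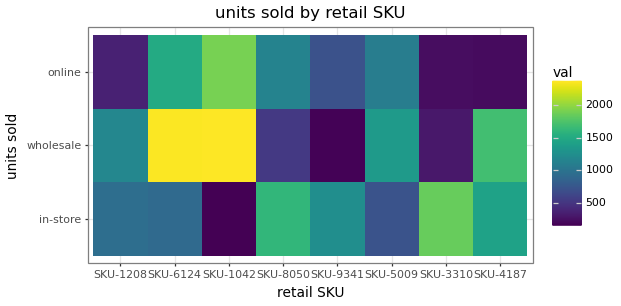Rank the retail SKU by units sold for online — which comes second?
SKU-6124

Top 3 for online: SKU-1042 ≈ 2000, SKU-6124 ≈ 1400, SKU-8050 ≈ 1200.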